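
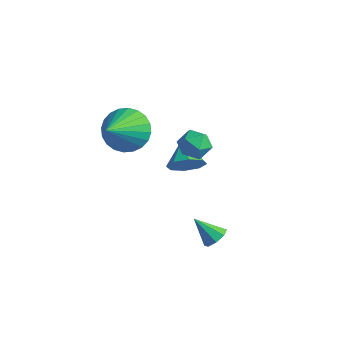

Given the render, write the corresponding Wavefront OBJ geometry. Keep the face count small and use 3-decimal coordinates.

v 0.799 2.614 0.947
v 1.1 2.119 1.434
v 0.56 1.701 0.166
v 0.861 1.206 0.653
v 0.207 1.55 0.818
v 0.354 2.114 1.301
v 1.306 1.706 0.299
v 1.453 2.27 0.782
v 1.413 1.557 1.034
v 0.733 1.461 1.354
v 0.927 2.359 0.246
v 0.247 2.263 0.566
v -0.036 2.349 -1.272
v 0.552 2.655 -0.788
v -0.964 3.051 -0.588
v 0.448 3.011 -1.295
v 0.061 2.978 -1.788
v -0.383 2.577 -1.978
v -0.623 2.042 -1.755
v -0.519 1.687 -1.248
v -0.132 1.719 -0.755
v 0.312 2.12 -0.565
v -1.441 0.405 1.231
v -1.06 -0.105 0.396
v -0.839 -1.205 2.489
v -0.732 0.11 0.515
v -0.512 0.37 0.742
v -0.434 0.636 1.044
v -0.509 0.866 1.375
v -0.726 1.026 1.683
v -1.051 1.092 1.923
v -1.436 1.053 2.057
v -1.822 0.915 2.065
v -2.15 0.7 1.947
v -2.37 0.439 1.719
v -2.448 0.174 1.417
v -2.373 -0.056 1.087
v -2.156 -0.217 0.778
v -1.83 -0.282 0.539
v -1.445 -0.243 0.404
v 3.634 0.209 -2.094
v 4.044 0.243 -1.699
v 2.826 -0.149 -1.226
v 3.827 0.618 -1.747
v 3.497 0.754 -1.998
v 3.248 0.571 -2.306
v 3.225 0.176 -2.489
v 3.442 -0.2 -2.442
v 3.772 -0.335 -2.191
v 4.021 -0.152 -1.883
f 1 12 6
f 1 6 2
f 1 2 8
f 1 8 11
f 1 11 12
f 2 6 10
f 6 12 5
f 12 11 3
f 11 8 7
f 8 2 9
f 4 10 5
f 4 5 3
f 4 3 7
f 4 7 9
f 4 9 10
f 5 10 6
f 3 5 12
f 7 3 11
f 9 7 8
f 10 9 2
f 14 13 16
f 14 16 15
f 16 13 17
f 16 17 15
f 17 13 18
f 17 18 15
f 18 13 19
f 18 19 15
f 19 13 20
f 19 20 15
f 20 13 21
f 20 21 15
f 21 13 22
f 21 22 15
f 22 13 14
f 22 14 15
f 24 23 26
f 24 26 25
f 26 23 27
f 26 27 25
f 27 23 28
f 27 28 25
f 28 23 29
f 28 29 25
f 29 23 30
f 29 30 25
f 30 23 31
f 30 31 25
f 31 23 32
f 31 32 25
f 32 23 33
f 32 33 25
f 33 23 34
f 33 34 25
f 34 23 35
f 34 35 25
f 35 23 36
f 35 36 25
f 36 23 37
f 36 37 25
f 37 23 38
f 37 38 25
f 38 23 39
f 38 39 25
f 39 23 40
f 39 40 25
f 40 23 24
f 40 24 25
f 42 41 44
f 42 44 43
f 44 41 45
f 44 45 43
f 45 41 46
f 45 46 43
f 46 41 47
f 46 47 43
f 47 41 48
f 47 48 43
f 48 41 49
f 48 49 43
f 49 41 50
f 49 50 43
f 50 41 42
f 50 42 43



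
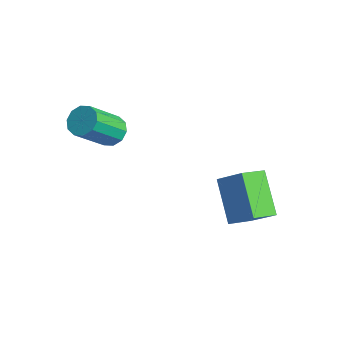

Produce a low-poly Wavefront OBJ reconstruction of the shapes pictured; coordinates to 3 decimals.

v 0.258 2.79 -1.207
v 0.216 1.67 -0.677
v 1.227 3.192 -0.28
v 1.185 2.072 0.25
v 1.715 2.148 -2.45
v 1.673 1.028 -1.92
v 2.684 2.55 -1.523
v 2.642 1.43 -0.993
v -2.657 -1.121 1.914
v -2.128 -1.45 1.617
v -2.135 -2.789 3.089
v -2.663 -2.459 3.386
v -1.968 -1.158 1.883
v -1.975 -2.496 3.356
v -2.072 -0.851 2.161
v -2.078 -2.19 3.634
v -2.398 -0.648 2.345
v -2.405 -1.987 3.817
v -2.824 -0.625 2.364
v -2.83 -1.964 3.836
v -3.185 -0.791 2.211
v -3.192 -2.13 3.683
v -3.345 -1.084 1.944
v -3.352 -2.422 3.417
v -3.242 -1.39 1.666
v -3.248 -2.729 3.139
v -2.915 -1.593 1.483
v -2.922 -2.932 2.955
v -2.49 -1.616 1.464
v -2.496 -2.955 2.936
f 2 4 1
f 5 2 1
f 1 4 3
f 3 5 1
f 2 8 4
f 6 2 5
f 6 8 2
f 4 8 3
f 7 5 3
f 3 8 7
f 7 6 5
f 8 6 7
f 10 9 13
f 10 13 11
f 11 13 14
f 11 14 12
f 13 9 15
f 13 15 14
f 14 15 16
f 14 16 12
f 15 9 17
f 15 17 16
f 16 17 18
f 16 18 12
f 17 9 19
f 17 19 18
f 18 19 20
f 18 20 12
f 19 9 21
f 19 21 20
f 20 21 22
f 20 22 12
f 21 9 23
f 21 23 22
f 22 23 24
f 22 24 12
f 23 9 25
f 23 25 24
f 24 25 26
f 24 26 12
f 25 9 27
f 25 27 26
f 26 27 28
f 26 28 12
f 27 9 29
f 27 29 28
f 28 29 30
f 28 30 12
f 29 9 10
f 29 10 30
f 30 10 11
f 30 11 12



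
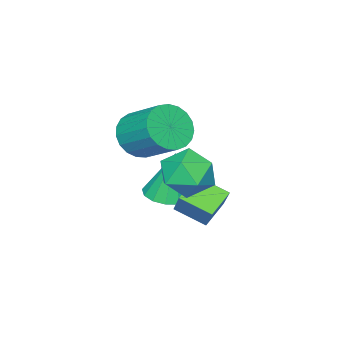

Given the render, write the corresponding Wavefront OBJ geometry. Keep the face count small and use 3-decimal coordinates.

v 1.783 3.054 0.086
v 2.135 1.969 0.597
v 0.784 2.977 0.608
v 1.136 1.891 1.119
v 2.264 3.689 1.101
v 2.616 2.603 1.612
v 1.265 3.611 1.623
v 1.617 2.526 2.134
v 0.039 -0.04 -0.401
v 0.946 0.037 -0.366
v -0.059 0.22 1.621
v 0.789 0.476 -0.43
v 0.431 0.778 -0.486
v -0.032 0.86 -0.519
v -0.475 0.701 -0.521
v -0.781 0.344 -0.49
v -0.867 -0.116 -0.435
v -0.71 -0.555 -0.371
v -0.352 -0.857 -0.315
v 0.111 -0.939 -0.282
v 0.554 -0.78 -0.28
v 0.86 -0.423 -0.311
v 1.661 0.1 3.224
v 2.003 -0.414 3.959
v 2.121 1.025 4.911
v 1.779 1.54 4.176
v 2.337 -0.313 3.765
v 2.455 1.126 4.718
v 2.555 -0.141 3.478
v 2.673 1.298 4.43
v 2.617 0.073 3.147
v 2.736 1.512 4.099
v 2.515 0.291 2.829
v 2.633 1.731 3.781
v 2.265 0.477 2.58
v 2.383 1.916 3.532
v 1.91 0.597 2.441
v 2.028 2.037 3.394
v 1.512 0.632 2.438
v 1.631 2.071 3.391
v 1.14 0.575 2.571
v 1.259 2.014 3.524
v 0.858 0.435 2.817
v 0.977 1.875 3.769
v 0.715 0.238 3.133
v 0.833 1.677 4.085
v 0.735 0.017 3.465
v 0.854 1.456 4.417
v 0.916 -0.19 3.755
v 1.034 1.25 4.707
v 1.225 -0.346 3.953
v 1.343 1.093 4.905
v 1.609 -0.426 4.025
v 1.728 1.014 4.978
v 2.11 3.447 3.387
v 2.768 4.069 3.878
v 3.392 2.631 2.702
v 4.05 3.253 3.193
v 3.488 2.573 3.726
v 2.696 3.078 4.149
v 3.464 3.622 2.431
v 2.672 4.127 2.854
v 3.605 4.177 3.287
v 3.62 3.529 4.088
v 2.54 3.171 2.492
v 2.555 2.523 3.293
f 2 4 1
f 5 2 1
f 1 4 3
f 3 5 1
f 2 8 4
f 6 2 5
f 6 8 2
f 4 8 3
f 7 5 3
f 3 8 7
f 7 6 5
f 8 6 7
f 10 9 12
f 10 12 11
f 12 9 13
f 12 13 11
f 13 9 14
f 13 14 11
f 14 9 15
f 14 15 11
f 15 9 16
f 15 16 11
f 16 9 17
f 16 17 11
f 17 9 18
f 17 18 11
f 18 9 19
f 18 19 11
f 19 9 20
f 19 20 11
f 20 9 21
f 20 21 11
f 21 9 22
f 21 22 11
f 22 9 10
f 22 10 11
f 24 23 27
f 24 27 25
f 25 27 28
f 25 28 26
f 27 23 29
f 27 29 28
f 28 29 30
f 28 30 26
f 29 23 31
f 29 31 30
f 30 31 32
f 30 32 26
f 31 23 33
f 31 33 32
f 32 33 34
f 32 34 26
f 33 23 35
f 33 35 34
f 34 35 36
f 34 36 26
f 35 23 37
f 35 37 36
f 36 37 38
f 36 38 26
f 37 23 39
f 37 39 38
f 38 39 40
f 38 40 26
f 39 23 41
f 39 41 40
f 40 41 42
f 40 42 26
f 41 23 43
f 41 43 42
f 42 43 44
f 42 44 26
f 43 23 45
f 43 45 44
f 44 45 46
f 44 46 26
f 45 23 47
f 45 47 46
f 46 47 48
f 46 48 26
f 47 23 49
f 47 49 48
f 48 49 50
f 48 50 26
f 49 23 51
f 49 51 50
f 50 51 52
f 50 52 26
f 51 23 53
f 51 53 52
f 52 53 54
f 52 54 26
f 53 23 24
f 53 24 54
f 54 24 25
f 54 25 26
f 55 66 60
f 55 60 56
f 55 56 62
f 55 62 65
f 55 65 66
f 56 60 64
f 60 66 59
f 66 65 57
f 65 62 61
f 62 56 63
f 58 64 59
f 58 59 57
f 58 57 61
f 58 61 63
f 58 63 64
f 59 64 60
f 57 59 66
f 61 57 65
f 63 61 62
f 64 63 56



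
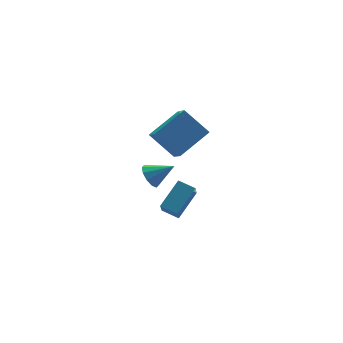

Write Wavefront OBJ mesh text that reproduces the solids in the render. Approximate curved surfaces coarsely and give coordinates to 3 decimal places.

v 2.354 2.513 -3.325
v 3.766 3.197 -2.252
v 2.808 3.256 -4.396
v 4.22 3.939 -3.323
v 2.96 1.721 -3.617
v 4.372 2.404 -2.544
v 3.414 2.463 -4.688
v 4.826 3.147 -3.615
v 2.765 1.736 1.017
v 2.598 0.705 1.824
v 1.899 2.856 2.27
v 1.732 1.825 3.076
v 4.648 2.155 1.944
v 4.481 1.124 2.75
v 3.782 3.275 3.196
v 3.615 2.244 4.003
v 2.058 3.057 -1.2
v 2.575 3.235 -1.77
v 3.162 2.483 -0.38
v 2.548 3.617 -1.467
v 2.334 3.785 -1.061
v 2.015 3.674 -0.709
v 1.712 3.329 -0.544
v 1.542 2.879 -0.629
v 1.569 2.498 -0.933
v 1.783 2.33 -1.339
v 2.102 2.44 -1.691
v 2.404 2.786 -1.856
f 2 4 1
f 5 2 1
f 1 4 3
f 3 5 1
f 2 8 4
f 6 2 5
f 6 8 2
f 4 8 3
f 7 5 3
f 3 8 7
f 7 6 5
f 8 6 7
f 10 12 9
f 13 10 9
f 9 12 11
f 11 13 9
f 10 16 12
f 14 10 13
f 14 16 10
f 12 16 11
f 15 13 11
f 11 16 15
f 15 14 13
f 16 14 15
f 18 17 20
f 18 20 19
f 20 17 21
f 20 21 19
f 21 17 22
f 21 22 19
f 22 17 23
f 22 23 19
f 23 17 24
f 23 24 19
f 24 17 25
f 24 25 19
f 25 17 26
f 25 26 19
f 26 17 27
f 26 27 19
f 27 17 28
f 27 28 19
f 28 17 18
f 28 18 19



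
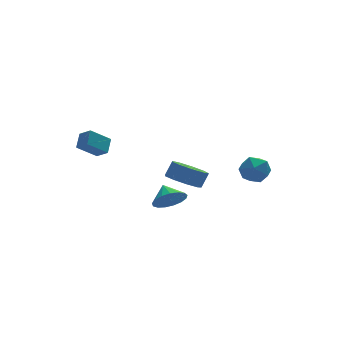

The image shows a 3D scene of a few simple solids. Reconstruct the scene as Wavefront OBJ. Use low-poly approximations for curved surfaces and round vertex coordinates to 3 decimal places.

v -0.736 -3.679 0.815
v 0.17 -4.154 0.411
v 0.682 -3.936 1.301
v -0.224 -3.461 1.705
v 0.163 -3.423 0.235
v 0.675 -3.204 1.126
v -0.264 -2.811 0.331
v 0.247 -2.593 1.222
v -0.913 -2.606 0.653
v -0.401 -2.387 1.544
v -1.478 -2.903 1.051
v -0.967 -2.684 1.941
v -1.696 -3.563 1.338
v -1.185 -3.344 2.228
v -1.465 -4.278 1.38
v -0.954 -4.059 2.271
v -0.893 -4.712 1.158
v -0.381 -4.494 2.049
v -0.247 -4.664 0.775
v 0.265 -4.445 1.666
v -0.921 -2.115 -1.455
v -0.188 -2.498 -0.824
v -0.959 -1.085 -0.785
v 0.071 -2.259 -1.176
v 0.102 -1.988 -1.592
v -0.1 -1.746 -1.977
v -0.491 -1.588 -2.242
v -0.98 -1.551 -2.327
v -1.456 -1.644 -2.212
v -1.809 -1.844 -1.924
v -1.958 -2.107 -1.528
v -1.87 -2.372 -1.116
v -1.564 -2.578 -0.781
v -1.111 -2.678 -0.601
v -0.614 -2.649 -0.616
v -3.307 3.669 -0.402
v -4.556 3.597 0.563
v -2.848 4.468 0.253
v -4.097 4.396 1.217
v -2.863 2.984 0.123
v -4.112 2.912 1.087
v -2.404 3.783 0.777
v -3.653 3.711 1.742
v 2.972 -2.603 0.537
v 3.539 -1.733 0.454
v 4.341 -3.527 0.206
v 4.908 -2.657 0.123
v 4.538 -2.951 1.051
v 3.692 -2.38 1.255
v 4.188 -2.88 -0.595
v 3.342 -2.309 -0.391
v 4.29 -1.905 -0.246
v 4.507 -1.949 0.771
v 3.373 -3.311 -0.111
v 3.59 -3.355 0.906
f 2 1 5
f 2 5 3
f 3 5 6
f 3 6 4
f 5 1 7
f 5 7 6
f 6 7 8
f 6 8 4
f 7 1 9
f 7 9 8
f 8 9 10
f 8 10 4
f 9 1 11
f 9 11 10
f 10 11 12
f 10 12 4
f 11 1 13
f 11 13 12
f 12 13 14
f 12 14 4
f 13 1 15
f 13 15 14
f 14 15 16
f 14 16 4
f 15 1 17
f 15 17 16
f 16 17 18
f 16 18 4
f 17 1 19
f 17 19 18
f 18 19 20
f 18 20 4
f 19 1 2
f 19 2 20
f 20 2 3
f 20 3 4
f 22 21 24
f 22 24 23
f 24 21 25
f 24 25 23
f 25 21 26
f 25 26 23
f 26 21 27
f 26 27 23
f 27 21 28
f 27 28 23
f 28 21 29
f 28 29 23
f 29 21 30
f 29 30 23
f 30 21 31
f 30 31 23
f 31 21 32
f 31 32 23
f 32 21 33
f 32 33 23
f 33 21 34
f 33 34 23
f 34 21 35
f 34 35 23
f 35 21 22
f 35 22 23
f 37 39 36
f 40 37 36
f 36 39 38
f 38 40 36
f 37 43 39
f 41 37 40
f 41 43 37
f 39 43 38
f 42 40 38
f 38 43 42
f 42 41 40
f 43 41 42
f 44 55 49
f 44 49 45
f 44 45 51
f 44 51 54
f 44 54 55
f 45 49 53
f 49 55 48
f 55 54 46
f 54 51 50
f 51 45 52
f 47 53 48
f 47 48 46
f 47 46 50
f 47 50 52
f 47 52 53
f 48 53 49
f 46 48 55
f 50 46 54
f 52 50 51
f 53 52 45



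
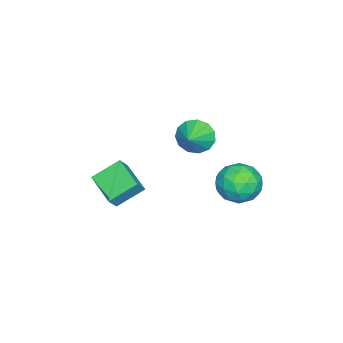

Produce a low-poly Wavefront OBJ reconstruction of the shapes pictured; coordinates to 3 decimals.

v 1.298 1.589 -4.166
v 1.971 2.543 -4.146
v 2.409 0.777 -2.874
v 3.082 1.731 -2.854
v 1.999 1.772 -2.422
v 1.312 2.274 -3.221
v 3.068 1.046 -3.799
v 2.381 1.548 -4.598
v 3.065 2.207 -3.919
v 2.404 2.656 -3.069
v 1.976 0.664 -3.951
v 1.315 1.113 -3.101
v 1.536 2.137 -4.27
v 2.844 1.183 -2.75
v 2.207 1.207 -2.497
v 2.602 1.768 -2.485
v 1.149 1.979 -3.726
v 1.545 2.54 -3.714
v 1.561 2.087 -2.701
v 2.835 0.78 -3.306
v 3.231 1.341 -3.294
v 1.778 1.552 -4.535
v 2.173 2.113 -4.523
v 2.819 1.233 -4.319
v 2.575 2.5 -4.125
v 3.229 2.023 -3.365
v 3.221 1.62 -3.92
v 2.817 1.915 -4.39
v 2.187 2.764 -3.625
v 2.84 2.287 -2.865
v 2.203 2.311 -2.611
v 1.8 2.606 -3.081
v 2.83 2.567 -3.491
v 1.54 1.033 -4.155
v 2.193 0.556 -3.395
v 2.58 0.714 -3.939
v 2.177 1.009 -4.409
v 1.151 1.297 -3.655
v 1.805 0.82 -2.895
v 1.563 1.405 -2.63
v 1.159 1.7 -3.1
v 1.55 0.753 -3.529
v 3.646 -4.638 -4.378
v 2.761 -3.613 -3.49
v 4.658 -3.283 -4.933
v 3.773 -2.258 -4.045
v 4.187 -4.762 -3.695
v 3.302 -3.737 -2.807
v 5.199 -3.407 -4.25
v 4.314 -2.382 -3.362
v 2.14 -0.51 -0.996
v 2.475 -0.172 -1.819
v 3.26 -0.37 -0.484
v 2.296 0.251 -1.544
v 2.068 0.433 -1.095
v 1.863 0.315 -0.615
v 1.745 -0.064 -0.256
v 1.753 -0.585 -0.132
v 1.884 -1.081 -0.282
v 2.096 -1.397 -0.66
v 2.322 -1.43 -1.144
v 2.49 -1.171 -1.581
v 2.547 -0.703 -1.833
f 1 38 17
f 38 12 41
f 17 41 6
f 38 41 17
f 1 17 13
f 17 6 18
f 13 18 2
f 17 18 13
f 1 13 22
f 13 2 23
f 22 23 8
f 13 23 22
f 1 22 34
f 22 8 37
f 34 37 11
f 22 37 34
f 1 34 38
f 34 11 42
f 38 42 12
f 34 42 38
f 2 18 29
f 18 6 32
f 29 32 10
f 18 32 29
f 6 41 19
f 41 12 40
f 19 40 5
f 41 40 19
f 12 42 39
f 42 11 35
f 39 35 3
f 42 35 39
f 11 37 36
f 37 8 24
f 36 24 7
f 37 24 36
f 8 23 28
f 23 2 25
f 28 25 9
f 23 25 28
f 4 30 16
f 30 10 31
f 16 31 5
f 30 31 16
f 4 16 14
f 16 5 15
f 14 15 3
f 16 15 14
f 4 14 21
f 14 3 20
f 21 20 7
f 14 20 21
f 4 21 26
f 21 7 27
f 26 27 9
f 21 27 26
f 4 26 30
f 26 9 33
f 30 33 10
f 26 33 30
f 5 31 19
f 31 10 32
f 19 32 6
f 31 32 19
f 3 15 39
f 15 5 40
f 39 40 12
f 15 40 39
f 7 20 36
f 20 3 35
f 36 35 11
f 20 35 36
f 9 27 28
f 27 7 24
f 28 24 8
f 27 24 28
f 10 33 29
f 33 9 25
f 29 25 2
f 33 25 29
f 44 46 43
f 47 44 43
f 43 46 45
f 45 47 43
f 44 50 46
f 48 44 47
f 48 50 44
f 46 50 45
f 49 47 45
f 45 50 49
f 49 48 47
f 50 48 49
f 52 51 54
f 52 54 53
f 54 51 55
f 54 55 53
f 55 51 56
f 55 56 53
f 56 51 57
f 56 57 53
f 57 51 58
f 57 58 53
f 58 51 59
f 58 59 53
f 59 51 60
f 59 60 53
f 60 51 61
f 60 61 53
f 61 51 62
f 61 62 53
f 62 51 63
f 62 63 53
f 63 51 52
f 63 52 53



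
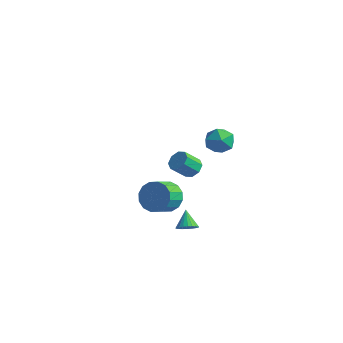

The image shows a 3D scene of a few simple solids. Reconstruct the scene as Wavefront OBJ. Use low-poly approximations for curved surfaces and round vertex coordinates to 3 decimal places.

v 2.146 1.454 3.906
v 2.98 1.132 4.044
v 1.86 0.328 3.016
v 2.694 0.006 3.154
v 2.087 -0.006 3.825
v 2.264 0.69 4.375
v 2.576 0.77 2.685
v 2.753 1.466 3.235
v 3.246 0.71 3.29
v 2.943 0.23 3.994
v 1.897 1.23 3.066
v 1.594 0.75 3.77
v -1.861 3.796 -1.879
v -1.492 3.294 -2.176
v -1.889 2.483 -1.297
v -2.259 2.984 -1.001
v -1.218 3.557 -1.809
v -1.615 2.746 -0.93
v -1.321 3.96 -1.483
v -1.718 3.148 -0.605
v -1.74 4.267 -1.389
v -2.138 3.455 -0.511
v -2.231 4.297 -1.583
v -2.628 3.486 -0.704
v -2.505 4.034 -1.95
v -2.902 3.223 -1.071
v -2.402 3.632 -2.275
v -2.799 2.82 -1.397
v -1.982 3.325 -2.369
v -2.38 2.513 -1.491
v 2.001 -2.937 0.978
v 2.745 -2.625 1.48
v 2.803 -3.671 2.044
v 2.059 -3.983 1.542
v 2.35 -2.503 1.748
v 2.409 -3.549 2.311
v 1.862 -2.497 1.809
v 1.921 -3.544 2.372
v 1.412 -2.609 1.648
v 1.47 -3.656 2.211
v 1.119 -2.809 1.307
v 1.177 -3.855 1.87
v 1.062 -3.043 0.878
v 1.12 -4.089 1.441
v 1.257 -3.249 0.476
v 1.315 -4.295 1.04
v 1.651 -3.371 0.209
v 1.71 -4.417 0.772
v 2.139 -3.376 0.148
v 2.198 -4.423 0.711
v 2.59 -3.264 0.309
v 2.648 -4.311 0.872
v 2.883 -3.065 0.65
v 2.941 -4.111 1.213
v 2.94 -2.831 1.079
v 2.998 -3.877 1.642
v 2.756 -2.24 -1.409
v 3.055 -2.565 -1.003
v 2.204 -1.7 -0.571
v 3.197 -2.381 -1.028
v 3.272 -2.176 -1.111
v 3.269 -1.98 -1.239
v 3.188 -1.824 -1.394
v 3.04 -1.731 -1.55
v 2.85 -1.716 -1.686
v 2.645 -1.781 -1.779
v 2.457 -1.916 -1.815
v 2.315 -2.1 -1.79
v 2.239 -2.305 -1.707
v 2.243 -2.501 -1.579
v 2.324 -2.657 -1.425
v 2.471 -2.749 -1.268
v 2.662 -2.765 -1.133
v 2.867 -2.7 -1.04
f 1 12 6
f 1 6 2
f 1 2 8
f 1 8 11
f 1 11 12
f 2 6 10
f 6 12 5
f 12 11 3
f 11 8 7
f 8 2 9
f 4 10 5
f 4 5 3
f 4 3 7
f 4 7 9
f 4 9 10
f 5 10 6
f 3 5 12
f 7 3 11
f 9 7 8
f 10 9 2
f 14 13 17
f 14 17 15
f 15 17 18
f 15 18 16
f 17 13 19
f 17 19 18
f 18 19 20
f 18 20 16
f 19 13 21
f 19 21 20
f 20 21 22
f 20 22 16
f 21 13 23
f 21 23 22
f 22 23 24
f 22 24 16
f 23 13 25
f 23 25 24
f 24 25 26
f 24 26 16
f 25 13 27
f 25 27 26
f 26 27 28
f 26 28 16
f 27 13 29
f 27 29 28
f 28 29 30
f 28 30 16
f 29 13 14
f 29 14 30
f 30 14 15
f 30 15 16
f 32 31 35
f 32 35 33
f 33 35 36
f 33 36 34
f 35 31 37
f 35 37 36
f 36 37 38
f 36 38 34
f 37 31 39
f 37 39 38
f 38 39 40
f 38 40 34
f 39 31 41
f 39 41 40
f 40 41 42
f 40 42 34
f 41 31 43
f 41 43 42
f 42 43 44
f 42 44 34
f 43 31 45
f 43 45 44
f 44 45 46
f 44 46 34
f 45 31 47
f 45 47 46
f 46 47 48
f 46 48 34
f 47 31 49
f 47 49 48
f 48 49 50
f 48 50 34
f 49 31 51
f 49 51 50
f 50 51 52
f 50 52 34
f 51 31 53
f 51 53 52
f 52 53 54
f 52 54 34
f 53 31 55
f 53 55 54
f 54 55 56
f 54 56 34
f 55 31 32
f 55 32 56
f 56 32 33
f 56 33 34
f 58 57 60
f 58 60 59
f 60 57 61
f 60 61 59
f 61 57 62
f 61 62 59
f 62 57 63
f 62 63 59
f 63 57 64
f 63 64 59
f 64 57 65
f 64 65 59
f 65 57 66
f 65 66 59
f 66 57 67
f 66 67 59
f 67 57 68
f 67 68 59
f 68 57 69
f 68 69 59
f 69 57 70
f 69 70 59
f 70 57 71
f 70 71 59
f 71 57 72
f 71 72 59
f 72 57 73
f 72 73 59
f 73 57 74
f 73 74 59
f 74 57 58
f 74 58 59



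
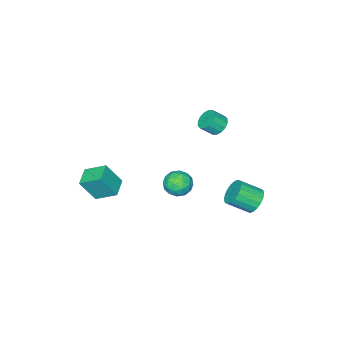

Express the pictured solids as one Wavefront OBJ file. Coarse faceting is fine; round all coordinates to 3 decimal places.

v -2.13 4.427 -1.073
v -1.839 4.031 -1.827
v -0.919 3.097 -0.981
v -1.21 3.493 -0.227
v -1.579 4.331 -1.778
v -0.659 3.398 -0.932
v -1.428 4.651 -1.589
v -0.508 3.717 -0.744
v -1.416 4.926 -1.299
v -0.496 3.992 -0.453
v -1.545 5.102 -0.963
v -0.625 4.169 -0.117
v -1.791 5.145 -0.649
v -0.871 4.211 0.197
v -2.103 5.045 -0.419
v -1.183 4.111 0.426
v -2.421 4.823 -0.319
v -1.501 3.889 0.527
v -2.681 4.522 -0.368
v -1.761 3.589 0.478
v -2.832 4.203 -0.556
v -1.912 3.269 0.289
v -2.844 3.928 -0.847
v -1.924 2.994 -0.001
v -2.715 3.751 -1.183
v -1.795 2.818 -0.337
v -2.469 3.709 -1.497
v -1.549 2.775 -0.651
v -2.157 3.809 -1.726
v -1.237 2.875 -0.881
v 2.584 3.91 3.161
v 3.399 4.097 2.816
v 3.161 2.803 3.924
v 3.976 2.99 3.579
v 3.591 3.562 4.164
v 3.234 4.246 3.692
v 3.326 2.654 3.048
v 2.969 3.338 2.576
v 3.857 3.32 2.746
v 4.021 3.881 3.435
v 2.539 3.019 3.305
v 2.703 3.58 3.994
v 2.941 4.101 2.921
v 3.619 2.799 3.819
v 3.393 3.136 4.163
v 3.872 3.245 3.959
v 2.844 4.188 3.436
v 3.323 4.298 3.233
v 3.436 3.984 4.026
v 3.237 2.602 3.507
v 3.716 2.712 3.304
v 2.688 3.655 2.781
v 3.167 3.764 2.577
v 3.124 2.916 2.714
v 3.689 3.754 2.677
v 4.028 3.103 3.126
v 3.646 2.906 2.814
v 3.436 3.308 2.536
v 3.785 4.084 3.083
v 4.125 3.433 3.531
v 3.898 3.77 3.875
v 3.689 4.172 3.598
v 4.055 3.627 3.041
v 2.435 3.467 3.209
v 2.775 2.816 3.657
v 2.871 2.728 3.142
v 2.662 3.13 2.865
v 2.532 3.797 3.614
v 2.871 3.146 4.063
v 3.124 3.592 4.204
v 2.914 3.994 3.926
v 2.505 3.273 3.699
v -3.208 0.527 2.865
v -2.768 1.122 2.865
v -2.152 0.668 3.554
v -2.592 0.073 3.555
v -3.026 1.19 3.14
v -2.41 0.735 3.829
v -3.332 1.08 3.341
v -2.716 0.625 4.03
v -3.606 0.822 3.416
v -2.99 0.367 4.105
v -3.772 0.485 3.342
v -3.156 0.03 4.031
v -3.788 0.159 3.141
v -3.172 -0.295 3.83
v -3.648 -0.068 2.866
v -3.032 -0.522 3.555
v -3.39 -0.135 2.591
v -2.774 -0.59 3.28
v -3.084 -0.025 2.39
v -2.468 -0.48 3.079
v -2.81 0.233 2.315
v -2.194 -0.222 3.004
v -2.644 0.57 2.389
v -2.028 0.115 3.078
v -2.628 0.895 2.59
v -2.012 0.441 3.279
v 2.181 -3.952 -2.012
v 2.883 -4.564 -0.495
v 1.602 -2.731 -1.252
v 2.304 -3.343 0.265
v 3.256 -3.297 -2.245
v 3.958 -3.909 -0.728
v 2.677 -2.076 -1.485
v 3.379 -2.688 0.032
f 2 1 5
f 2 5 3
f 3 5 6
f 3 6 4
f 5 1 7
f 5 7 6
f 6 7 8
f 6 8 4
f 7 1 9
f 7 9 8
f 8 9 10
f 8 10 4
f 9 1 11
f 9 11 10
f 10 11 12
f 10 12 4
f 11 1 13
f 11 13 12
f 12 13 14
f 12 14 4
f 13 1 15
f 13 15 14
f 14 15 16
f 14 16 4
f 15 1 17
f 15 17 16
f 16 17 18
f 16 18 4
f 17 1 19
f 17 19 18
f 18 19 20
f 18 20 4
f 19 1 21
f 19 21 20
f 20 21 22
f 20 22 4
f 21 1 23
f 21 23 22
f 22 23 24
f 22 24 4
f 23 1 25
f 23 25 24
f 24 25 26
f 24 26 4
f 25 1 27
f 25 27 26
f 26 27 28
f 26 28 4
f 27 1 29
f 27 29 28
f 28 29 30
f 28 30 4
f 29 1 2
f 29 2 30
f 30 2 3
f 30 3 4
f 31 68 47
f 68 42 71
f 47 71 36
f 68 71 47
f 31 47 43
f 47 36 48
f 43 48 32
f 47 48 43
f 31 43 52
f 43 32 53
f 52 53 38
f 43 53 52
f 31 52 64
f 52 38 67
f 64 67 41
f 52 67 64
f 31 64 68
f 64 41 72
f 68 72 42
f 64 72 68
f 32 48 59
f 48 36 62
f 59 62 40
f 48 62 59
f 36 71 49
f 71 42 70
f 49 70 35
f 71 70 49
f 42 72 69
f 72 41 65
f 69 65 33
f 72 65 69
f 41 67 66
f 67 38 54
f 66 54 37
f 67 54 66
f 38 53 58
f 53 32 55
f 58 55 39
f 53 55 58
f 34 60 46
f 60 40 61
f 46 61 35
f 60 61 46
f 34 46 44
f 46 35 45
f 44 45 33
f 46 45 44
f 34 44 51
f 44 33 50
f 51 50 37
f 44 50 51
f 34 51 56
f 51 37 57
f 56 57 39
f 51 57 56
f 34 56 60
f 56 39 63
f 60 63 40
f 56 63 60
f 35 61 49
f 61 40 62
f 49 62 36
f 61 62 49
f 33 45 69
f 45 35 70
f 69 70 42
f 45 70 69
f 37 50 66
f 50 33 65
f 66 65 41
f 50 65 66
f 39 57 58
f 57 37 54
f 58 54 38
f 57 54 58
f 40 63 59
f 63 39 55
f 59 55 32
f 63 55 59
f 74 73 77
f 74 77 75
f 75 77 78
f 75 78 76
f 77 73 79
f 77 79 78
f 78 79 80
f 78 80 76
f 79 73 81
f 79 81 80
f 80 81 82
f 80 82 76
f 81 73 83
f 81 83 82
f 82 83 84
f 82 84 76
f 83 73 85
f 83 85 84
f 84 85 86
f 84 86 76
f 85 73 87
f 85 87 86
f 86 87 88
f 86 88 76
f 87 73 89
f 87 89 88
f 88 89 90
f 88 90 76
f 89 73 91
f 89 91 90
f 90 91 92
f 90 92 76
f 91 73 93
f 91 93 92
f 92 93 94
f 92 94 76
f 93 73 95
f 93 95 94
f 94 95 96
f 94 96 76
f 95 73 97
f 95 97 96
f 96 97 98
f 96 98 76
f 97 73 74
f 97 74 98
f 98 74 75
f 98 75 76
f 100 102 99
f 103 100 99
f 99 102 101
f 101 103 99
f 100 106 102
f 104 100 103
f 104 106 100
f 102 106 101
f 105 103 101
f 101 106 105
f 105 104 103
f 106 104 105



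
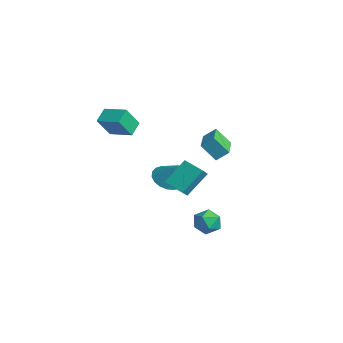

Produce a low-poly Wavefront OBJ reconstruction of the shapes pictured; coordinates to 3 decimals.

v 2.942 -0.7 -1.148
v 3.467 -0.531 -1.851
v 4.013 -1.449 -0.529
v 4.538 -1.28 -1.232
v 4.307 -0.619 -0.677
v 3.646 -0.155 -1.06
v 3.834 -1.825 -1.32
v 3.173 -1.361 -1.703
v 4.018 -1.226 -1.958
v 4.311 -0.48 -1.56
v 3.169 -1.5 -0.82
v 3.462 -0.754 -0.422
v 1.584 -2.488 1.241
v 1.426 -1.165 2.525
v 1.198 -2.009 0.7
v 1.039 -0.686 1.983
v 2.761 -1.974 0.857
v 2.602 -0.651 2.14
v 2.374 -1.495 0.315
v 2.216 -0.172 1.599
v -0.413 0.941 3.057
v -0.113 1.588 3.637
v 0.16 1.584 2.043
v 0.46 2.231 2.624
v 1.32 -0.131 3.356
v 1.62 0.516 3.937
v 1.893 0.512 2.343
v 2.193 1.159 2.923
v -3.879 0.488 -1.858
v -3.282 -0.335 -2.078
v -3.001 0.752 -0.462
v -3.058 0.013 -2.285
v -2.996 0.455 -2.407
v -3.11 0.904 -2.421
v -3.375 1.27 -2.323
v -3.741 1.481 -2.133
v -4.134 1.496 -1.888
v -4.476 1.311 -1.638
v -4.7 0.962 -1.431
v -4.762 0.52 -1.309
v -4.648 0.072 -1.295
v -4.383 -0.294 -1.393
v -4.017 -0.506 -1.583
v -3.624 -0.52 -1.827
v -3.706 -4.059 3.95
v -4.258 -3.331 4.507
v -3.88 -3.178 2.626
v -4.431 -2.45 3.184
v -2.389 -3.31 4.276
v -2.94 -2.582 4.834
v -2.562 -2.429 2.953
v -3.114 -1.701 3.51
f 1 12 6
f 1 6 2
f 1 2 8
f 1 8 11
f 1 11 12
f 2 6 10
f 6 12 5
f 12 11 3
f 11 8 7
f 8 2 9
f 4 10 5
f 4 5 3
f 4 3 7
f 4 7 9
f 4 9 10
f 5 10 6
f 3 5 12
f 7 3 11
f 9 7 8
f 10 9 2
f 14 16 13
f 17 14 13
f 13 16 15
f 15 17 13
f 14 20 16
f 18 14 17
f 18 20 14
f 16 20 15
f 19 17 15
f 15 20 19
f 19 18 17
f 20 18 19
f 22 24 21
f 25 22 21
f 21 24 23
f 23 25 21
f 22 28 24
f 26 22 25
f 26 28 22
f 24 28 23
f 27 25 23
f 23 28 27
f 27 26 25
f 28 26 27
f 30 29 32
f 30 32 31
f 32 29 33
f 32 33 31
f 33 29 34
f 33 34 31
f 34 29 35
f 34 35 31
f 35 29 36
f 35 36 31
f 36 29 37
f 36 37 31
f 37 29 38
f 37 38 31
f 38 29 39
f 38 39 31
f 39 29 40
f 39 40 31
f 40 29 41
f 40 41 31
f 41 29 42
f 41 42 31
f 42 29 43
f 42 43 31
f 43 29 44
f 43 44 31
f 44 29 30
f 44 30 31
f 46 48 45
f 49 46 45
f 45 48 47
f 47 49 45
f 46 52 48
f 50 46 49
f 50 52 46
f 48 52 47
f 51 49 47
f 47 52 51
f 51 50 49
f 52 50 51



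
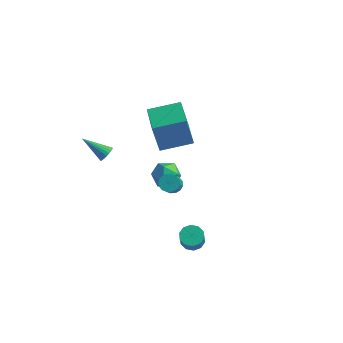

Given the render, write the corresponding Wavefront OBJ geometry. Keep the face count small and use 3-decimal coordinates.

v 2.805 -3.546 -2.856
v 3.23 -3.027 -2.693
v 3.521 -3.596 -1.642
v 3.095 -4.114 -1.804
v 2.844 -2.935 -2.536
v 3.135 -3.504 -1.485
v 2.443 -3.077 -2.502
v 2.734 -3.645 -1.451
v 2.18 -3.397 -2.602
v 2.471 -3.965 -1.551
v 2.156 -3.774 -2.8
v 2.447 -4.343 -1.748
v 2.379 -4.064 -3.018
v 2.67 -4.633 -1.967
v 2.765 -4.156 -3.175
v 3.056 -4.725 -2.124
v 3.166 -4.015 -3.209
v 3.457 -4.583 -2.158
v 3.429 -3.695 -3.109
v 3.72 -4.263 -2.058
v 3.453 -3.317 -2.912
v 3.744 -3.886 -1.86
v -1.974 1.622 -3.056
v -1.024 1.439 -3.047
v -2.256 0.181 -2.513
v -1.306 -0.002 -2.504
v -1.682 0.632 -1.878
v -1.508 1.523 -2.214
v -1.772 0.097 -3.346
v -1.598 0.988 -3.682
v -0.899 0.497 -3.227
v -0.844 0.828 -2.319
v -2.436 0.792 -3.241
v -2.381 1.123 -2.333
v -3.253 -2.777 1.13
v -2.939 -2.976 1.522
v -4.647 -3.083 2.09
v -2.95 -2.759 1.577
v -3.012 -2.544 1.554
v -3.117 -2.37 1.459
v -3.244 -2.266 1.306
v -3.374 -2.25 1.123
v -3.482 -2.326 0.941
v -3.551 -2.479 0.792
v -3.568 -2.684 0.702
v -3.531 -2.905 0.686
v -3.445 -3.103 0.746
v -3.327 -3.245 0.873
v -3.195 -3.307 1.045
v -3.074 -3.276 1.231
v -2.983 -3.159 1.4
v -0.596 -0.189 -2.323
v -0.021 0.013 -2.342
v 0.331 -0.888 -1.317
v -0.244 -1.091 -1.297
v -0.166 0.198 -2.13
v 0.187 -0.704 -1.105
v -0.426 0.278 -1.97
v -0.073 -0.623 -0.945
v -0.731 0.234 -1.904
v -0.379 -0.668 -0.879
v -1.001 0.076 -1.951
v -0.648 -0.826 -0.925
v -1.162 -0.153 -2.097
v -0.809 -1.055 -1.071
v -1.171 -0.392 -2.303
v -0.819 -1.293 -1.278
v -1.027 -0.576 -2.515
v -0.674 -1.478 -1.49
v -0.767 -0.657 -2.675
v -0.414 -1.558 -1.65
v -0.461 -0.612 -2.741
v -0.109 -1.514 -1.716
v -0.192 -0.454 -2.695
v 0.161 -1.356 -1.669
v -0.031 -0.225 -2.549
v 0.322 -1.127 -1.523
v -2.752 1.884 -1.917
v -3.07 1.564 0.205
v -4.052 3.377 -1.886
v -4.37 3.057 0.236
v -1.25 3.183 -1.496
v -1.568 2.863 0.626
v -2.55 4.676 -1.465
v -2.868 4.356 0.657
f 2 1 5
f 2 5 3
f 3 5 6
f 3 6 4
f 5 1 7
f 5 7 6
f 6 7 8
f 6 8 4
f 7 1 9
f 7 9 8
f 8 9 10
f 8 10 4
f 9 1 11
f 9 11 10
f 10 11 12
f 10 12 4
f 11 1 13
f 11 13 12
f 12 13 14
f 12 14 4
f 13 1 15
f 13 15 14
f 14 15 16
f 14 16 4
f 15 1 17
f 15 17 16
f 16 17 18
f 16 18 4
f 17 1 19
f 17 19 18
f 18 19 20
f 18 20 4
f 19 1 21
f 19 21 20
f 20 21 22
f 20 22 4
f 21 1 2
f 21 2 22
f 22 2 3
f 22 3 4
f 23 34 28
f 23 28 24
f 23 24 30
f 23 30 33
f 23 33 34
f 24 28 32
f 28 34 27
f 34 33 25
f 33 30 29
f 30 24 31
f 26 32 27
f 26 27 25
f 26 25 29
f 26 29 31
f 26 31 32
f 27 32 28
f 25 27 34
f 29 25 33
f 31 29 30
f 32 31 24
f 36 35 38
f 36 38 37
f 38 35 39
f 38 39 37
f 39 35 40
f 39 40 37
f 40 35 41
f 40 41 37
f 41 35 42
f 41 42 37
f 42 35 43
f 42 43 37
f 43 35 44
f 43 44 37
f 44 35 45
f 44 45 37
f 45 35 46
f 45 46 37
f 46 35 47
f 46 47 37
f 47 35 48
f 47 48 37
f 48 35 49
f 48 49 37
f 49 35 50
f 49 50 37
f 50 35 51
f 50 51 37
f 51 35 36
f 51 36 37
f 53 52 56
f 53 56 54
f 54 56 57
f 54 57 55
f 56 52 58
f 56 58 57
f 57 58 59
f 57 59 55
f 58 52 60
f 58 60 59
f 59 60 61
f 59 61 55
f 60 52 62
f 60 62 61
f 61 62 63
f 61 63 55
f 62 52 64
f 62 64 63
f 63 64 65
f 63 65 55
f 64 52 66
f 64 66 65
f 65 66 67
f 65 67 55
f 66 52 68
f 66 68 67
f 67 68 69
f 67 69 55
f 68 52 70
f 68 70 69
f 69 70 71
f 69 71 55
f 70 52 72
f 70 72 71
f 71 72 73
f 71 73 55
f 72 52 74
f 72 74 73
f 73 74 75
f 73 75 55
f 74 52 76
f 74 76 75
f 75 76 77
f 75 77 55
f 76 52 53
f 76 53 77
f 77 53 54
f 77 54 55
f 79 81 78
f 82 79 78
f 78 81 80
f 80 82 78
f 79 85 81
f 83 79 82
f 83 85 79
f 81 85 80
f 84 82 80
f 80 85 84
f 84 83 82
f 85 83 84



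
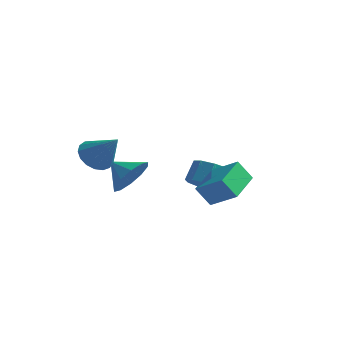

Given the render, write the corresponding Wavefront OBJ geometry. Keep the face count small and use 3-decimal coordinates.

v -1.481 -1.479 0.271
v -0.815 -1.534 -0.316
v -0.339 -1.721 1.589
v -0.834 -1.119 -0.223
v -1.002 -0.786 -0.016
v -1.28 -0.612 0.256
v -1.603 -0.637 0.532
v -1.899 -0.855 0.748
v -2.099 -1.215 0.855
v -2.157 -1.636 0.828
v -2.06 -2.021 0.674
v -1.831 -2.282 0.427
v -1.521 -2.359 0.145
v -1.203 -2.234 -0.109
v -0.948 -1.936 -0.275
v 2.274 0.488 -2.029
v 3.55 0.31 -1.133
v 2.348 2.25 -1.785
v 3.624 2.072 -0.888
v 2.936 0.588 -2.952
v 4.212 0.41 -2.055
v 3.01 2.35 -2.707
v 4.286 2.172 -1.811
v 1.674 3.394 -3.57
v 2.695 3.394 -3.706
v 2.807 4.186 -2.865
v 1.786 4.186 -2.73
v 2.397 3.878 -4.122
v 2.509 4.67 -3.281
v 1.76 4.136 -4.28
v 1.872 4.927 -3.439
v 1.084 4.046 -4.106
v 1.195 4.838 -3.265
v 0.683 3.652 -3.681
v 0.795 4.443 -2.841
v 0.746 3.137 -3.205
v 0.858 3.928 -2.364
v 1.244 2.742 -2.899
v 1.355 3.534 -2.059
v 1.943 2.653 -2.908
v 2.054 3.444 -2.067
v 2.516 2.91 -3.226
v 2.627 3.702 -2.386
v -0.424 -0.19 -1.515
v 0.116 0.41 -0.798
v -1.496 0.07 -0.925
v -0.066 0.806 -1.303
v -0.384 0.822 -1.889
v -0.718 0.451 -2.333
v -0.94 -0.165 -2.463
v -0.965 -0.791 -2.232
v -0.783 -1.187 -1.726
v -0.464 -1.202 -1.14
v -0.13 -0.831 -0.697
v 0.091 -0.215 -0.566
f 2 1 4
f 2 4 3
f 4 1 5
f 4 5 3
f 5 1 6
f 5 6 3
f 6 1 7
f 6 7 3
f 7 1 8
f 7 8 3
f 8 1 9
f 8 9 3
f 9 1 10
f 9 10 3
f 10 1 11
f 10 11 3
f 11 1 12
f 11 12 3
f 12 1 13
f 12 13 3
f 13 1 14
f 13 14 3
f 14 1 15
f 14 15 3
f 15 1 2
f 15 2 3
f 17 19 16
f 20 17 16
f 16 19 18
f 18 20 16
f 17 23 19
f 21 17 20
f 21 23 17
f 19 23 18
f 22 20 18
f 18 23 22
f 22 21 20
f 23 21 22
f 25 24 28
f 25 28 26
f 26 28 29
f 26 29 27
f 28 24 30
f 28 30 29
f 29 30 31
f 29 31 27
f 30 24 32
f 30 32 31
f 31 32 33
f 31 33 27
f 32 24 34
f 32 34 33
f 33 34 35
f 33 35 27
f 34 24 36
f 34 36 35
f 35 36 37
f 35 37 27
f 36 24 38
f 36 38 37
f 37 38 39
f 37 39 27
f 38 24 40
f 38 40 39
f 39 40 41
f 39 41 27
f 40 24 42
f 40 42 41
f 41 42 43
f 41 43 27
f 42 24 25
f 42 25 43
f 43 25 26
f 43 26 27
f 45 44 47
f 45 47 46
f 47 44 48
f 47 48 46
f 48 44 49
f 48 49 46
f 49 44 50
f 49 50 46
f 50 44 51
f 50 51 46
f 51 44 52
f 51 52 46
f 52 44 53
f 52 53 46
f 53 44 54
f 53 54 46
f 54 44 55
f 54 55 46
f 55 44 45
f 55 45 46



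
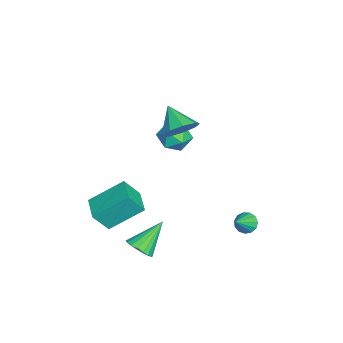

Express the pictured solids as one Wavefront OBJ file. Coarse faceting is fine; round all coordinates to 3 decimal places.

v 2.336 3.427 -2.989
v 2.588 3.104 -3.441
v 3.264 2.953 -2.131
v 2.745 3.41 -3.441
v 2.772 3.721 -3.298
v 2.66 3.939 -3.057
v 2.446 3.995 -2.794
v 2.196 3.87 -2.593
v 1.991 3.605 -2.518
v 1.896 3.283 -2.592
v 1.94 3.007 -2.792
v 2.109 2.865 -3.055
v 2.351 2.901 -3.297
v 0.703 0.189 2.362
v 1.234 -0.646 2.368
v -0.343 -0.469 3.298
v 1.432 -0.242 2.874
v 1.289 0.364 3.141
v 0.871 0.888 3.043
v 0.375 1.085 2.627
v 0.032 0.863 2.087
v 0.003 0.326 1.676
v 0.301 -0.275 1.586
v 0.788 -0.659 1.859
v 3.704 -1.55 -4.028
v 4.321 -1.078 -3.962
v 2.756 -0.49 -2.752
v 4.139 -0.931 -4.218
v 3.871 -0.907 -4.438
v 3.569 -1.011 -4.575
v 3.295 -1.221 -4.605
v 3.101 -1.496 -4.52
v 3.027 -1.782 -4.338
v 3.086 -2.022 -4.094
v 3.268 -2.168 -3.837
v 3.537 -2.192 -3.618
v 3.838 -2.089 -3.481
v 4.113 -1.879 -3.451
v 4.306 -1.603 -3.536
v 4.381 -1.318 -3.718
v -2.806 0.172 -0.168
v -2.054 0.123 -0.791
v -3.646 -0.783 -1.109
v -2.894 -0.832 -1.732
v -2.829 -1.255 -0.853
v -2.31 -0.664 -0.271
v -3.39 0.004 -1.629
v -2.871 0.595 -1.047
v -2.415 0.02 -1.694
v -2.068 -0.758 -1.214
v -3.632 0.098 -0.686
v -3.285 -0.68 -0.206
v 2.419 -4.055 -1.657
v 2.058 -2.38 -0.443
v 2.168 -3.324 -2.74
v 1.807 -1.649 -1.525
v 3.753 -3.711 -1.735
v 3.392 -2.036 -0.52
v 3.502 -2.98 -2.817
v 3.141 -1.305 -1.603
f 2 1 4
f 2 4 3
f 4 1 5
f 4 5 3
f 5 1 6
f 5 6 3
f 6 1 7
f 6 7 3
f 7 1 8
f 7 8 3
f 8 1 9
f 8 9 3
f 9 1 10
f 9 10 3
f 10 1 11
f 10 11 3
f 11 1 12
f 11 12 3
f 12 1 13
f 12 13 3
f 13 1 2
f 13 2 3
f 15 14 17
f 15 17 16
f 17 14 18
f 17 18 16
f 18 14 19
f 18 19 16
f 19 14 20
f 19 20 16
f 20 14 21
f 20 21 16
f 21 14 22
f 21 22 16
f 22 14 23
f 22 23 16
f 23 14 24
f 23 24 16
f 24 14 15
f 24 15 16
f 26 25 28
f 26 28 27
f 28 25 29
f 28 29 27
f 29 25 30
f 29 30 27
f 30 25 31
f 30 31 27
f 31 25 32
f 31 32 27
f 32 25 33
f 32 33 27
f 33 25 34
f 33 34 27
f 34 25 35
f 34 35 27
f 35 25 36
f 35 36 27
f 36 25 37
f 36 37 27
f 37 25 38
f 37 38 27
f 38 25 39
f 38 39 27
f 39 25 40
f 39 40 27
f 40 25 26
f 40 26 27
f 41 52 46
f 41 46 42
f 41 42 48
f 41 48 51
f 41 51 52
f 42 46 50
f 46 52 45
f 52 51 43
f 51 48 47
f 48 42 49
f 44 50 45
f 44 45 43
f 44 43 47
f 44 47 49
f 44 49 50
f 45 50 46
f 43 45 52
f 47 43 51
f 49 47 48
f 50 49 42
f 54 56 53
f 57 54 53
f 53 56 55
f 55 57 53
f 54 60 56
f 58 54 57
f 58 60 54
f 56 60 55
f 59 57 55
f 55 60 59
f 59 58 57
f 60 58 59



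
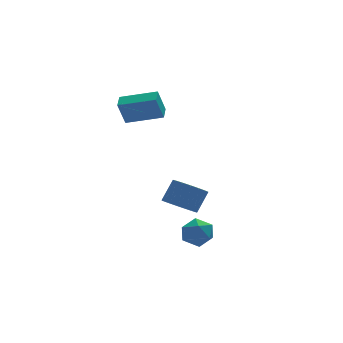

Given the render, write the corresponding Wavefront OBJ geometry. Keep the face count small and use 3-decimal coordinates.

v -0.5 -3.317 -1.492
v -0.11 -2.662 -1.871
v 0.51 -4.158 -1.909
v 0.9 -3.503 -2.288
v 0.859 -3.541 -1.438
v 0.235 -3.021 -1.18
v 0.165 -3.799 -2.6
v -0.459 -3.279 -2.342
v 0.301 -2.96 -2.556
v 0.73 -2.8 -1.837
v -0.33 -4.02 -1.943
v 0.099 -3.86 -1.224
v 0.618 0.465 -2.206
v 1.298 0.744 -2.742
v 1.983 1.134 -1.67
v 1.302 0.855 -1.134
v 1.043 1.095 -2.706
v 1.727 1.485 -1.635
v 0.69 1.302 -2.556
v 1.375 1.692 -1.485
v 0.321 1.317 -2.326
v 1.005 1.707 -1.254
v 0.019 1.137 -2.068
v 0.704 1.527 -0.996
v -0.145 0.803 -1.842
v 0.54 1.193 -0.77
v -0.134 0.392 -1.699
v 0.55 0.781 -0.627
v 0.048 -0.003 -1.672
v 0.733 0.387 -0.6
v 0.362 -0.29 -1.767
v 1.046 0.1 -0.696
v 0.733 -0.404 -1.963
v 1.418 -0.015 -0.892
v 1.079 -0.319 -2.215
v 1.763 0.07 -1.143
v 1.318 -0.055 -2.464
v 2.003 0.335 -1.393
v 1.398 0.329 -2.655
v 2.082 0.719 -1.583
v -1.575 1.808 3.029
v -1.986 1.699 4.268
v -1.25 2.573 3.204
v -1.661 2.465 4.443
v 0.041 1.015 3.497
v -0.37 0.907 4.736
v 0.366 1.781 3.672
v -0.045 1.672 4.911
f 1 12 6
f 1 6 2
f 1 2 8
f 1 8 11
f 1 11 12
f 2 6 10
f 6 12 5
f 12 11 3
f 11 8 7
f 8 2 9
f 4 10 5
f 4 5 3
f 4 3 7
f 4 7 9
f 4 9 10
f 5 10 6
f 3 5 12
f 7 3 11
f 9 7 8
f 10 9 2
f 14 13 17
f 14 17 15
f 15 17 18
f 15 18 16
f 17 13 19
f 17 19 18
f 18 19 20
f 18 20 16
f 19 13 21
f 19 21 20
f 20 21 22
f 20 22 16
f 21 13 23
f 21 23 22
f 22 23 24
f 22 24 16
f 23 13 25
f 23 25 24
f 24 25 26
f 24 26 16
f 25 13 27
f 25 27 26
f 26 27 28
f 26 28 16
f 27 13 29
f 27 29 28
f 28 29 30
f 28 30 16
f 29 13 31
f 29 31 30
f 30 31 32
f 30 32 16
f 31 13 33
f 31 33 32
f 32 33 34
f 32 34 16
f 33 13 35
f 33 35 34
f 34 35 36
f 34 36 16
f 35 13 37
f 35 37 36
f 36 37 38
f 36 38 16
f 37 13 39
f 37 39 38
f 38 39 40
f 38 40 16
f 39 13 14
f 39 14 40
f 40 14 15
f 40 15 16
f 42 44 41
f 45 42 41
f 41 44 43
f 43 45 41
f 42 48 44
f 46 42 45
f 46 48 42
f 44 48 43
f 47 45 43
f 43 48 47
f 47 46 45
f 48 46 47



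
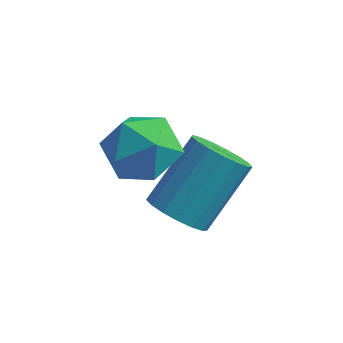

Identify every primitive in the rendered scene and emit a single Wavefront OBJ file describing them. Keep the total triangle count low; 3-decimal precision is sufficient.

v -1.393 2.226 2.266
v -0.999 2.838 1.582
v 0.059 2.062 2.958
v 0.453 2.674 2.274
v -0.177 3.033 2.961
v -1.074 3.134 2.533
v 0.134 1.766 2.007
v -0.763 1.867 1.579
v -0.055 2.554 1.422
v -0.247 3.337 2.012
v -0.693 1.563 2.528
v -0.885 2.346 3.118
v 0.291 2.595 -0.032
v 0.875 2.111 0.222
v 1.393 3.441 1.566
v 0.809 3.925 1.312
v 1.042 2.321 -0.05
v 1.561 3.651 1.293
v 1.038 2.594 -0.319
v 1.556 3.924 1.024
v 0.862 2.868 -0.522
v 1.38 4.197 0.822
v 0.555 3.078 -0.612
v 1.073 4.408 0.731
v 0.188 3.178 -0.569
v 0.706 4.508 0.774
v -0.156 3.145 -0.404
v 0.363 4.475 0.94
v -0.397 2.985 -0.153
v 0.121 4.315 1.191
v -0.481 2.736 0.126
v 0.038 4.066 1.469
v -0.387 2.455 0.368
v 0.131 3.785 1.712
v -0.139 2.206 0.519
v 0.379 3.536 1.863
v 0.208 2.046 0.544
v 0.726 3.376 1.887
v 0.574 2.012 0.437
v 1.092 3.341 1.78
f 1 12 6
f 1 6 2
f 1 2 8
f 1 8 11
f 1 11 12
f 2 6 10
f 6 12 5
f 12 11 3
f 11 8 7
f 8 2 9
f 4 10 5
f 4 5 3
f 4 3 7
f 4 7 9
f 4 9 10
f 5 10 6
f 3 5 12
f 7 3 11
f 9 7 8
f 10 9 2
f 14 13 17
f 14 17 15
f 15 17 18
f 15 18 16
f 17 13 19
f 17 19 18
f 18 19 20
f 18 20 16
f 19 13 21
f 19 21 20
f 20 21 22
f 20 22 16
f 21 13 23
f 21 23 22
f 22 23 24
f 22 24 16
f 23 13 25
f 23 25 24
f 24 25 26
f 24 26 16
f 25 13 27
f 25 27 26
f 26 27 28
f 26 28 16
f 27 13 29
f 27 29 28
f 28 29 30
f 28 30 16
f 29 13 31
f 29 31 30
f 30 31 32
f 30 32 16
f 31 13 33
f 31 33 32
f 32 33 34
f 32 34 16
f 33 13 35
f 33 35 34
f 34 35 36
f 34 36 16
f 35 13 37
f 35 37 36
f 36 37 38
f 36 38 16
f 37 13 39
f 37 39 38
f 38 39 40
f 38 40 16
f 39 13 14
f 39 14 40
f 40 14 15
f 40 15 16



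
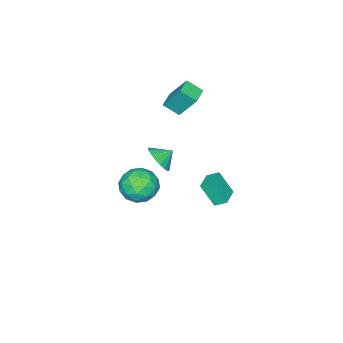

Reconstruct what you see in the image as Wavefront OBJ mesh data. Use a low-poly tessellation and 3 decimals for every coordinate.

v 0.13 2.043 0.656
v -0.161 2.716 1.106
v -0.102 2.909 -0.789
v -0.393 3.582 -0.339
v 1.313 2.498 0.739
v 1.022 3.171 1.189
v 1.081 3.364 -0.706
v 0.79 4.037 -0.256
v -4.195 -4.244 2.079
v -4.447 -3.106 3.778
v -4.592 -3.287 1.38
v -4.844 -2.15 3.079
v -3.076 -3.85 1.981
v -3.328 -2.713 3.68
v -3.473 -2.894 1.282
v -3.725 -1.756 2.981
v -2.446 -3.679 -2.686
v -1.82 -3.743 -1.821
v -3.214 -3.181 -2.094
v -1.695 -3.325 -2.011
v -1.719 -2.977 -2.335
v -1.887 -2.768 -2.729
v -2.166 -2.739 -3.114
v -2.5 -2.897 -3.414
v -2.824 -3.209 -3.57
v -3.072 -3.615 -3.551
v -3.197 -4.033 -3.361
v -3.173 -4.382 -3.037
v -3.005 -4.591 -2.644
v -2.726 -4.619 -2.259
v -2.392 -4.461 -1.958
v -2.069 -4.149 -1.802
v 2.702 0.568 1.254
v 3.709 1.17 0.818
v 3.791 -1.13 1.422
v 4.798 -0.528 0.986
v 4.342 -0.247 2.117
v 3.669 0.802 2.013
v 3.831 -0.762 0.227
v 3.158 0.287 0.123
v 4.406 0.348 0.183
v 4.722 0.666 1.351
v 2.778 -0.626 0.889
v 3.094 -0.308 2.057
v 3.11 1.018 1.021
v 4.39 -0.978 1.219
v 4.122 -0.813 1.884
v 4.714 -0.459 1.628
v 3.087 0.802 1.723
v 3.678 1.156 1.467
v 4.05 0.323 2.231
v 3.822 -1.116 0.773
v 4.413 -0.762 0.517
v 2.786 0.499 0.612
v 3.378 0.853 0.356
v 3.45 -0.283 0.009
v 4.112 0.889 0.392
v 4.752 -0.11 0.491
v 4.183 -0.247 0.044
v 3.788 0.37 -0.017
v 4.297 1.076 1.078
v 4.937 0.078 1.177
v 4.669 0.243 1.842
v 4.274 0.86 1.781
v 4.707 0.593 0.705
v 2.563 -0.038 1.063
v 3.203 -1.036 1.162
v 3.226 -0.82 0.459
v 2.831 -0.203 0.398
v 2.748 0.15 1.749
v 3.388 -0.849 1.848
v 3.712 -0.33 2.257
v 3.317 0.287 2.196
v 2.793 -0.553 1.535
f 2 4 1
f 5 2 1
f 1 4 3
f 3 5 1
f 2 8 4
f 6 2 5
f 6 8 2
f 4 8 3
f 7 5 3
f 3 8 7
f 7 6 5
f 8 6 7
f 10 12 9
f 13 10 9
f 9 12 11
f 11 13 9
f 10 16 12
f 14 10 13
f 14 16 10
f 12 16 11
f 15 13 11
f 11 16 15
f 15 14 13
f 16 14 15
f 18 17 20
f 18 20 19
f 20 17 21
f 20 21 19
f 21 17 22
f 21 22 19
f 22 17 23
f 22 23 19
f 23 17 24
f 23 24 19
f 24 17 25
f 24 25 19
f 25 17 26
f 25 26 19
f 26 17 27
f 26 27 19
f 27 17 28
f 27 28 19
f 28 17 29
f 28 29 19
f 29 17 30
f 29 30 19
f 30 17 31
f 30 31 19
f 31 17 32
f 31 32 19
f 32 17 18
f 32 18 19
f 33 70 49
f 70 44 73
f 49 73 38
f 70 73 49
f 33 49 45
f 49 38 50
f 45 50 34
f 49 50 45
f 33 45 54
f 45 34 55
f 54 55 40
f 45 55 54
f 33 54 66
f 54 40 69
f 66 69 43
f 54 69 66
f 33 66 70
f 66 43 74
f 70 74 44
f 66 74 70
f 34 50 61
f 50 38 64
f 61 64 42
f 50 64 61
f 38 73 51
f 73 44 72
f 51 72 37
f 73 72 51
f 44 74 71
f 74 43 67
f 71 67 35
f 74 67 71
f 43 69 68
f 69 40 56
f 68 56 39
f 69 56 68
f 40 55 60
f 55 34 57
f 60 57 41
f 55 57 60
f 36 62 48
f 62 42 63
f 48 63 37
f 62 63 48
f 36 48 46
f 48 37 47
f 46 47 35
f 48 47 46
f 36 46 53
f 46 35 52
f 53 52 39
f 46 52 53
f 36 53 58
f 53 39 59
f 58 59 41
f 53 59 58
f 36 58 62
f 58 41 65
f 62 65 42
f 58 65 62
f 37 63 51
f 63 42 64
f 51 64 38
f 63 64 51
f 35 47 71
f 47 37 72
f 71 72 44
f 47 72 71
f 39 52 68
f 52 35 67
f 68 67 43
f 52 67 68
f 41 59 60
f 59 39 56
f 60 56 40
f 59 56 60
f 42 65 61
f 65 41 57
f 61 57 34
f 65 57 61



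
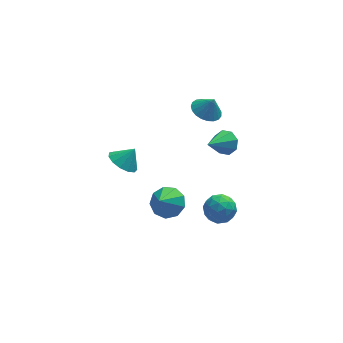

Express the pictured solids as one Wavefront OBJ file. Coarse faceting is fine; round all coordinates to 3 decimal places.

v 3.685 3.129 0.116
v 4.198 2.501 -0.168
v 4.075 3.011 1.084
v 4.403 2.791 -0.215
v 4.483 3.139 -0.204
v 4.425 3.486 -0.139
v 4.239 3.771 -0.029
v 3.958 3.945 0.106
v 3.629 3.978 0.243
v 3.31 3.865 0.358
v 3.056 3.624 0.431
v 2.91 3.298 0.449
v 2.899 2.943 0.41
v 3.023 2.62 0.321
v 3.262 2.385 0.195
v 3.574 2.279 0.056
v 3.905 2.32 -0.072
v -0.604 3.901 -4.381
v -0.144 4.54 -4.856
v 0.084 4.059 -3.499
v -0.523 4.789 -4.605
v -0.928 4.756 -4.283
v -1.23 4.451 -3.992
v -1.333 3.972 -3.825
v -1.205 3.469 -3.834
v -0.886 3.104 -4.017
v -0.478 2.992 -4.316
v -0.109 3.168 -4.635
v 0.102 3.576 -4.874
v 0.089 4.088 -4.956
v 2.506 -1.829 -2.8
v 3.222 -1.34 -2.543
v 3.378 -2.98 -3.037
v 4.094 -2.491 -2.78
v 3.469 -2.734 -2.172
v 2.931 -2.022 -2.026
v 3.669 -2.298 -3.554
v 3.131 -1.586 -3.408
v 3.941 -1.63 -3.009
v 3.817 -1.899 -2.154
v 2.783 -2.421 -3.426
v 2.659 -2.69 -2.571
v 2.788 -1.483 -2.651
v 3.812 -2.837 -2.929
v 3.445 -2.979 -2.572
v 3.866 -2.692 -2.421
v 2.617 -1.884 -2.347
v 3.037 -1.597 -2.195
v 3.183 -2.416 -1.978
v 3.563 -2.723 -3.385
v 3.983 -2.436 -3.233
v 2.734 -1.628 -3.159
v 3.155 -1.341 -3.008
v 3.417 -1.904 -3.602
v 3.631 -1.366 -2.773
v 4.143 -2.043 -2.913
v 3.894 -1.929 -3.368
v 3.577 -1.511 -3.282
v 3.558 -1.525 -2.271
v 4.071 -2.202 -2.41
v 3.704 -2.344 -2.053
v 3.387 -1.926 -1.967
v 3.981 -1.695 -2.545
v 2.529 -2.118 -3.17
v 3.042 -2.795 -3.309
v 3.213 -2.394 -3.613
v 2.896 -1.976 -3.527
v 2.457 -2.277 -2.667
v 2.969 -2.954 -2.807
v 3.023 -2.809 -2.298
v 2.706 -2.391 -2.212
v 2.619 -2.625 -3.035
v 3.985 -0.15 0.607
v 4.334 0.055 1.226
v 2.875 -0.99 1.513
v 3.931 0.423 1.073
v 3.56 0.454 0.647
v 3.437 0.132 0.197
v 3.635 -0.356 -0.012
v 4.038 -0.723 0.142
v 4.41 -0.754 0.568
v 4.533 -0.432 1.017
v 0.524 -2.818 -0.919
v 1.288 -3.312 -0.909
v -0.064 -3.702 0.319
v 1.347 -2.822 -0.53
v 1.02 -2.329 -0.333
v 0.462 -2.066 -0.41
v -0.068 -2.154 -0.725
v -0.321 -2.553 -1.131
v -0.178 -3.076 -1.437
v 0.293 -3.479 -1.5
v 0.872 -3.572 -1.292
f 2 1 4
f 2 4 3
f 4 1 5
f 4 5 3
f 5 1 6
f 5 6 3
f 6 1 7
f 6 7 3
f 7 1 8
f 7 8 3
f 8 1 9
f 8 9 3
f 9 1 10
f 9 10 3
f 10 1 11
f 10 11 3
f 11 1 12
f 11 12 3
f 12 1 13
f 12 13 3
f 13 1 14
f 13 14 3
f 14 1 15
f 14 15 3
f 15 1 16
f 15 16 3
f 16 1 17
f 16 17 3
f 17 1 2
f 17 2 3
f 19 18 21
f 19 21 20
f 21 18 22
f 21 22 20
f 22 18 23
f 22 23 20
f 23 18 24
f 23 24 20
f 24 18 25
f 24 25 20
f 25 18 26
f 25 26 20
f 26 18 27
f 26 27 20
f 27 18 28
f 27 28 20
f 28 18 29
f 28 29 20
f 29 18 30
f 29 30 20
f 30 18 19
f 30 19 20
f 31 68 47
f 68 42 71
f 47 71 36
f 68 71 47
f 31 47 43
f 47 36 48
f 43 48 32
f 47 48 43
f 31 43 52
f 43 32 53
f 52 53 38
f 43 53 52
f 31 52 64
f 52 38 67
f 64 67 41
f 52 67 64
f 31 64 68
f 64 41 72
f 68 72 42
f 64 72 68
f 32 48 59
f 48 36 62
f 59 62 40
f 48 62 59
f 36 71 49
f 71 42 70
f 49 70 35
f 71 70 49
f 42 72 69
f 72 41 65
f 69 65 33
f 72 65 69
f 41 67 66
f 67 38 54
f 66 54 37
f 67 54 66
f 38 53 58
f 53 32 55
f 58 55 39
f 53 55 58
f 34 60 46
f 60 40 61
f 46 61 35
f 60 61 46
f 34 46 44
f 46 35 45
f 44 45 33
f 46 45 44
f 34 44 51
f 44 33 50
f 51 50 37
f 44 50 51
f 34 51 56
f 51 37 57
f 56 57 39
f 51 57 56
f 34 56 60
f 56 39 63
f 60 63 40
f 56 63 60
f 35 61 49
f 61 40 62
f 49 62 36
f 61 62 49
f 33 45 69
f 45 35 70
f 69 70 42
f 45 70 69
f 37 50 66
f 50 33 65
f 66 65 41
f 50 65 66
f 39 57 58
f 57 37 54
f 58 54 38
f 57 54 58
f 40 63 59
f 63 39 55
f 59 55 32
f 63 55 59
f 74 73 76
f 74 76 75
f 76 73 77
f 76 77 75
f 77 73 78
f 77 78 75
f 78 73 79
f 78 79 75
f 79 73 80
f 79 80 75
f 80 73 81
f 80 81 75
f 81 73 82
f 81 82 75
f 82 73 74
f 82 74 75
f 84 83 86
f 84 86 85
f 86 83 87
f 86 87 85
f 87 83 88
f 87 88 85
f 88 83 89
f 88 89 85
f 89 83 90
f 89 90 85
f 90 83 91
f 90 91 85
f 91 83 92
f 91 92 85
f 92 83 93
f 92 93 85
f 93 83 84
f 93 84 85



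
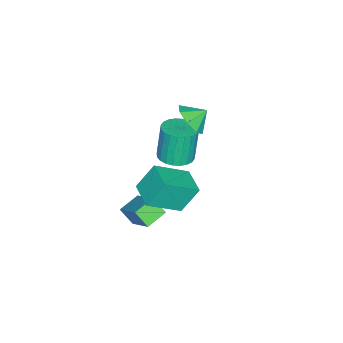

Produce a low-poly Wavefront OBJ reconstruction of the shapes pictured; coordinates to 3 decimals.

v -3.111 -3.02 2.36
v -2.262 -2.827 2.928
v -3.649 -2.36 2.94
v -2.33 -2.335 2.306
v -2.856 -2.245 1.715
v -3.531 -2.608 1.502
v -3.961 -3.212 1.792
v -3.892 -3.704 2.414
v -3.366 -3.795 3.004
v -2.691 -3.432 3.217
v 1.935 -1.755 1.722
v 1.314 -1.086 3.109
v 2.976 -0.718 1.687
v 2.356 -0.049 3.075
v 3.204 -2.991 2.885
v 2.584 -2.322 4.273
v 4.246 -1.954 2.851
v 3.625 -1.285 4.238
v 3.018 -3.303 -0.596
v 2.944 -4.021 0.18
v 1.943 -2.865 -0.294
v 1.868 -3.583 0.482
v 3.872 -2.057 0.638
v 3.797 -2.775 1.414
v 2.796 -1.619 0.94
v 2.722 -2.337 1.716
v -2.597 -3.615 -0.536
v -1.647 -3.728 -0.324
v -2.092 -3.698 1.688
v -3.043 -3.585 1.476
v -1.676 -3.347 -0.336
v -2.121 -3.317 1.675
v -1.846 -3.006 -0.378
v -2.291 -2.976 1.633
v -2.129 -2.759 -0.445
v -2.574 -2.729 1.566
v -2.484 -2.642 -0.525
v -2.929 -2.612 1.486
v -2.857 -2.673 -0.607
v -3.302 -2.643 1.404
v -3.189 -2.847 -0.678
v -3.634 -2.817 1.333
v -3.432 -3.138 -0.727
v -3.877 -3.108 1.284
v -3.548 -3.502 -0.748
v -3.993 -3.472 1.264
v -3.519 -3.883 -0.735
v -3.964 -3.853 1.276
v -3.349 -4.224 -0.693
v -3.794 -4.194 1.318
v -3.066 -4.471 -0.626
v -3.511 -4.441 1.385
v -2.711 -4.588 -0.546
v -3.156 -4.558 1.465
v -2.338 -4.557 -0.464
v -2.783 -4.527 1.547
v -2.006 -4.383 -0.393
v -2.451 -4.353 1.618
v -1.763 -4.092 -0.344
v -2.208 -4.062 1.667
f 2 1 4
f 2 4 3
f 4 1 5
f 4 5 3
f 5 1 6
f 5 6 3
f 6 1 7
f 6 7 3
f 7 1 8
f 7 8 3
f 8 1 9
f 8 9 3
f 9 1 10
f 9 10 3
f 10 1 2
f 10 2 3
f 12 14 11
f 15 12 11
f 11 14 13
f 13 15 11
f 12 18 14
f 16 12 15
f 16 18 12
f 14 18 13
f 17 15 13
f 13 18 17
f 17 16 15
f 18 16 17
f 20 22 19
f 23 20 19
f 19 22 21
f 21 23 19
f 20 26 22
f 24 20 23
f 24 26 20
f 22 26 21
f 25 23 21
f 21 26 25
f 25 24 23
f 26 24 25
f 28 27 31
f 28 31 29
f 29 31 32
f 29 32 30
f 31 27 33
f 31 33 32
f 32 33 34
f 32 34 30
f 33 27 35
f 33 35 34
f 34 35 36
f 34 36 30
f 35 27 37
f 35 37 36
f 36 37 38
f 36 38 30
f 37 27 39
f 37 39 38
f 38 39 40
f 38 40 30
f 39 27 41
f 39 41 40
f 40 41 42
f 40 42 30
f 41 27 43
f 41 43 42
f 42 43 44
f 42 44 30
f 43 27 45
f 43 45 44
f 44 45 46
f 44 46 30
f 45 27 47
f 45 47 46
f 46 47 48
f 46 48 30
f 47 27 49
f 47 49 48
f 48 49 50
f 48 50 30
f 49 27 51
f 49 51 50
f 50 51 52
f 50 52 30
f 51 27 53
f 51 53 52
f 52 53 54
f 52 54 30
f 53 27 55
f 53 55 54
f 54 55 56
f 54 56 30
f 55 27 57
f 55 57 56
f 56 57 58
f 56 58 30
f 57 27 59
f 57 59 58
f 58 59 60
f 58 60 30
f 59 27 28
f 59 28 60
f 60 28 29
f 60 29 30



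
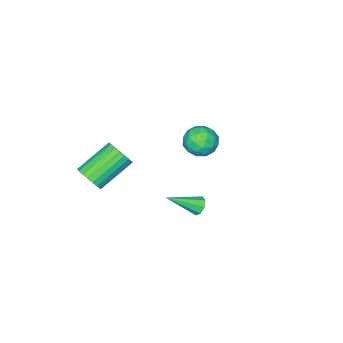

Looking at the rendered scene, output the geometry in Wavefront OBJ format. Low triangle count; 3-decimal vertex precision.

v 3.654 -0.885 -3.058
v 4.072 -0.502 -2.508
v 2.324 -0.172 -1.411
v 1.906 -0.555 -1.962
v 3.989 -0.259 -2.713
v 2.241 0.071 -1.616
v 3.849 -0.124 -2.977
v 2.101 0.206 -1.88
v 3.675 -0.12 -3.256
v 1.927 0.21 -2.159
v 3.497 -0.249 -3.5
v 1.749 0.081 -2.403
v 3.347 -0.488 -3.668
v 1.598 -0.158 -2.571
v 3.249 -0.795 -3.731
v 1.501 -0.465 -2.634
v 3.222 -1.118 -3.677
v 1.474 -0.788 -2.58
v 3.269 -1.401 -3.517
v 1.521 -1.071 -2.42
v 3.383 -1.594 -3.277
v 1.635 -1.264 -2.18
v 3.544 -1.665 -2.999
v 1.796 -1.335 -1.902
v 3.724 -1.601 -2.732
v 1.976 -1.271 -1.635
v 3.892 -1.413 -2.521
v 2.143 -1.083 -1.424
v 4.018 -1.134 -2.403
v 2.27 -0.804 -1.306
v 4.082 -0.812 -2.398
v 2.334 -0.482 -1.302
v 1.212 3.913 -3.525
v 1.369 3.692 -3.98
v 2.488 3.027 -2.655
v 1.56 4.042 -3.904
v 1.547 4.316 -3.605
v 1.338 4.354 -3.259
v 1.055 4.134 -3.069
v 0.865 3.785 -3.146
v 0.877 3.51 -3.444
v 1.086 3.472 -3.79
v -2.675 0.571 -4.413
v -2.045 -0.055 -4.058
v -3.755 0.035 -3.442
v -3.125 -0.591 -3.087
v -3.015 0.344 -2.92
v -2.348 0.675 -3.52
v -3.452 -0.695 -3.98
v -2.785 -0.364 -4.58
v -2.525 -0.838 -3.791
v -2.255 -0.196 -3.135
v -3.545 0.176 -4.365
v -3.275 0.818 -3.709
v -2.265 0.305 -4.32
v -3.535 -0.325 -3.18
v -3.471 0.225 -3.081
v -3.1 -0.144 -2.872
v -2.443 0.735 -4.004
v -2.073 0.366 -3.795
v -2.643 0.601 -3.127
v -3.727 -0.386 -3.705
v -3.357 -0.755 -3.496
v -2.7 0.124 -4.628
v -2.329 -0.245 -4.419
v -3.157 -0.621 -4.373
v -2.177 -0.524 -3.955
v -2.812 -0.839 -3.384
v -3.005 -0.9 -3.909
v -2.612 -0.705 -4.262
v -2.018 -0.146 -3.569
v -2.654 -0.461 -2.999
v -2.589 0.089 -2.901
v -2.196 0.284 -3.253
v -2.301 -0.606 -3.412
v -3.146 0.441 -4.501
v -3.782 0.126 -3.931
v -3.604 -0.304 -4.247
v -3.211 -0.109 -4.599
v -2.988 0.819 -4.116
v -3.623 0.504 -3.545
v -3.188 0.685 -3.238
v -2.795 0.88 -3.591
v -3.499 0.586 -4.088
f 2 1 5
f 2 5 3
f 3 5 6
f 3 6 4
f 5 1 7
f 5 7 6
f 6 7 8
f 6 8 4
f 7 1 9
f 7 9 8
f 8 9 10
f 8 10 4
f 9 1 11
f 9 11 10
f 10 11 12
f 10 12 4
f 11 1 13
f 11 13 12
f 12 13 14
f 12 14 4
f 13 1 15
f 13 15 14
f 14 15 16
f 14 16 4
f 15 1 17
f 15 17 16
f 16 17 18
f 16 18 4
f 17 1 19
f 17 19 18
f 18 19 20
f 18 20 4
f 19 1 21
f 19 21 20
f 20 21 22
f 20 22 4
f 21 1 23
f 21 23 22
f 22 23 24
f 22 24 4
f 23 1 25
f 23 25 24
f 24 25 26
f 24 26 4
f 25 1 27
f 25 27 26
f 26 27 28
f 26 28 4
f 27 1 29
f 27 29 28
f 28 29 30
f 28 30 4
f 29 1 31
f 29 31 30
f 30 31 32
f 30 32 4
f 31 1 2
f 31 2 32
f 32 2 3
f 32 3 4
f 34 33 36
f 34 36 35
f 36 33 37
f 36 37 35
f 37 33 38
f 37 38 35
f 38 33 39
f 38 39 35
f 39 33 40
f 39 40 35
f 40 33 41
f 40 41 35
f 41 33 42
f 41 42 35
f 42 33 34
f 42 34 35
f 43 80 59
f 80 54 83
f 59 83 48
f 80 83 59
f 43 59 55
f 59 48 60
f 55 60 44
f 59 60 55
f 43 55 64
f 55 44 65
f 64 65 50
f 55 65 64
f 43 64 76
f 64 50 79
f 76 79 53
f 64 79 76
f 43 76 80
f 76 53 84
f 80 84 54
f 76 84 80
f 44 60 71
f 60 48 74
f 71 74 52
f 60 74 71
f 48 83 61
f 83 54 82
f 61 82 47
f 83 82 61
f 54 84 81
f 84 53 77
f 81 77 45
f 84 77 81
f 53 79 78
f 79 50 66
f 78 66 49
f 79 66 78
f 50 65 70
f 65 44 67
f 70 67 51
f 65 67 70
f 46 72 58
f 72 52 73
f 58 73 47
f 72 73 58
f 46 58 56
f 58 47 57
f 56 57 45
f 58 57 56
f 46 56 63
f 56 45 62
f 63 62 49
f 56 62 63
f 46 63 68
f 63 49 69
f 68 69 51
f 63 69 68
f 46 68 72
f 68 51 75
f 72 75 52
f 68 75 72
f 47 73 61
f 73 52 74
f 61 74 48
f 73 74 61
f 45 57 81
f 57 47 82
f 81 82 54
f 57 82 81
f 49 62 78
f 62 45 77
f 78 77 53
f 62 77 78
f 51 69 70
f 69 49 66
f 70 66 50
f 69 66 70
f 52 75 71
f 75 51 67
f 71 67 44
f 75 67 71



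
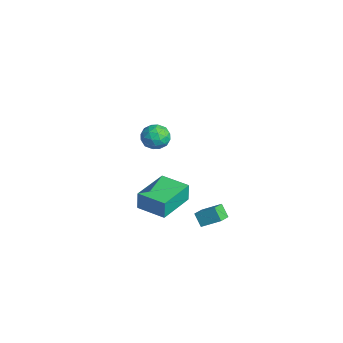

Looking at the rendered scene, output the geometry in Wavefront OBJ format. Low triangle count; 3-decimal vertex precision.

v -2.444 0.392 3.51
v -1.951 0.993 3.477
v -1.549 -0.313 4.043
v -1.056 0.288 4.01
v -1.664 0.31 4.494
v -2.218 0.746 4.165
v -1.282 -0.066 3.355
v -1.836 0.37 3.026
v -1.233 0.71 3.382
v -1.469 0.942 4.086
v -2.031 -0.262 3.434
v -2.267 -0.03 4.138
v -2.277 0.755 3.446
v -1.223 -0.075 4.074
v -1.581 -0.062 4.358
v -1.292 0.292 4.339
v -2.433 0.609 3.851
v -2.144 0.963 3.831
v -1.975 0.561 4.43
v -1.356 -0.283 3.689
v -1.067 0.071 3.669
v -2.208 0.388 3.181
v -1.919 0.742 3.162
v -1.525 0.119 3.09
v -1.565 0.942 3.371
v -1.038 0.527 3.685
v -1.171 0.319 3.3
v -1.496 0.575 3.106
v -1.704 1.078 3.785
v -1.177 0.663 4.099
v -1.535 0.676 4.383
v -1.86 0.933 4.189
v -1.281 0.912 3.729
v -2.323 0.017 3.421
v -1.796 -0.398 3.735
v -1.64 -0.253 3.331
v -1.965 0.004 3.137
v -2.462 0.153 3.835
v -1.935 -0.262 4.149
v -2.004 0.105 4.414
v -2.329 0.361 4.22
v -2.219 -0.232 3.791
v -1.828 3.193 -3.76
v -2.365 3.071 -3.113
v -1.252 4.019 -3.126
v -1.789 3.896 -2.478
v -1.271 2.544 -3.422
v -1.808 2.421 -2.774
v -0.695 3.369 -2.787
v -1.232 3.247 -2.14
v -3.526 0.061 -2.861
v -3.533 0.089 -1.771
v -4.695 1.864 -2.914
v -4.702 1.893 -1.825
v -2.158 0.947 -2.875
v -2.165 0.976 -1.786
v -3.327 2.751 -2.929
v -3.334 2.779 -1.839
f 1 38 17
f 38 12 41
f 17 41 6
f 38 41 17
f 1 17 13
f 17 6 18
f 13 18 2
f 17 18 13
f 1 13 22
f 13 2 23
f 22 23 8
f 13 23 22
f 1 22 34
f 22 8 37
f 34 37 11
f 22 37 34
f 1 34 38
f 34 11 42
f 38 42 12
f 34 42 38
f 2 18 29
f 18 6 32
f 29 32 10
f 18 32 29
f 6 41 19
f 41 12 40
f 19 40 5
f 41 40 19
f 12 42 39
f 42 11 35
f 39 35 3
f 42 35 39
f 11 37 36
f 37 8 24
f 36 24 7
f 37 24 36
f 8 23 28
f 23 2 25
f 28 25 9
f 23 25 28
f 4 30 16
f 30 10 31
f 16 31 5
f 30 31 16
f 4 16 14
f 16 5 15
f 14 15 3
f 16 15 14
f 4 14 21
f 14 3 20
f 21 20 7
f 14 20 21
f 4 21 26
f 21 7 27
f 26 27 9
f 21 27 26
f 4 26 30
f 26 9 33
f 30 33 10
f 26 33 30
f 5 31 19
f 31 10 32
f 19 32 6
f 31 32 19
f 3 15 39
f 15 5 40
f 39 40 12
f 15 40 39
f 7 20 36
f 20 3 35
f 36 35 11
f 20 35 36
f 9 27 28
f 27 7 24
f 28 24 8
f 27 24 28
f 10 33 29
f 33 9 25
f 29 25 2
f 33 25 29
f 44 46 43
f 47 44 43
f 43 46 45
f 45 47 43
f 44 50 46
f 48 44 47
f 48 50 44
f 46 50 45
f 49 47 45
f 45 50 49
f 49 48 47
f 50 48 49
f 52 54 51
f 55 52 51
f 51 54 53
f 53 55 51
f 52 58 54
f 56 52 55
f 56 58 52
f 54 58 53
f 57 55 53
f 53 58 57
f 57 56 55
f 58 56 57



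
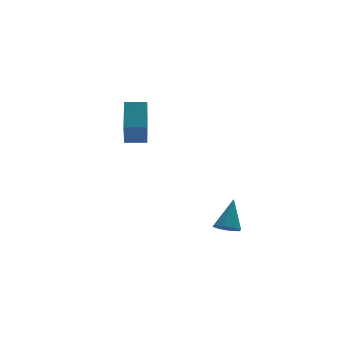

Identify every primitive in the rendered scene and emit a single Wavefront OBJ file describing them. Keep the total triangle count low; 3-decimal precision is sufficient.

v -0.749 0.361 2.465
v -1.067 -0.595 3.809
v -0.299 1.687 3.514
v -0.617 0.731 4.858
v 0.237 0.029 2.462
v -0.081 -0.927 3.806
v 0.687 1.355 3.511
v 0.369 0.399 4.855
v 3.172 -2.496 -2.347
v 3.706 -2.9 -2.356
v 3.808 -1.684 -0.933
v 3.778 -2.474 -2.632
v 3.494 -2.061 -2.742
v 3.022 -1.903 -2.62
v 2.637 -2.092 -2.338
v 2.566 -2.518 -2.062
v 2.85 -2.931 -1.952
v 3.322 -3.089 -2.074
f 2 4 1
f 5 2 1
f 1 4 3
f 3 5 1
f 2 8 4
f 6 2 5
f 6 8 2
f 4 8 3
f 7 5 3
f 3 8 7
f 7 6 5
f 8 6 7
f 10 9 12
f 10 12 11
f 12 9 13
f 12 13 11
f 13 9 14
f 13 14 11
f 14 9 15
f 14 15 11
f 15 9 16
f 15 16 11
f 16 9 17
f 16 17 11
f 17 9 18
f 17 18 11
f 18 9 10
f 18 10 11



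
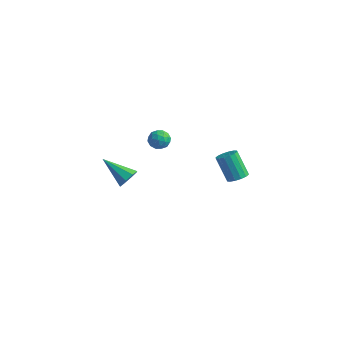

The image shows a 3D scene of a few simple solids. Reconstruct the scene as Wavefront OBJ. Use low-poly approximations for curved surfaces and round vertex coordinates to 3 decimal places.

v -2.927 1.749 -1.525
v -2.562 1.666 -0.957
v -4.493 1.491 -0.555
v -2.694 2.163 -1.038
v -2.962 2.417 -1.404
v -3.21 2.28 -1.841
v -3.292 1.832 -2.092
v -3.16 1.335 -2.011
v -2.891 1.081 -1.645
v -2.644 1.217 -1.208
v -1.985 3.383 1.841
v -1.485 3.444 1.444
v -2.375 2.636 1.236
v -1.875 2.697 0.839
v -1.79 2.452 1.425
v -1.549 2.914 1.799
v -2.311 3.166 0.881
v -2.07 3.628 1.255
v -1.687 3.31 0.85
v -1.365 2.869 1.186
v -2.495 3.211 1.494
v -2.173 2.77 1.83
v -1.701 3.479 1.696
v -2.159 2.601 0.984
v -2.109 2.457 1.329
v -1.816 2.493 1.095
v -1.738 3.168 1.905
v -1.444 3.204 1.671
v -1.624 2.621 1.66
v -2.416 2.876 1.009
v -2.122 2.912 0.775
v -2.044 3.587 1.585
v -1.751 3.623 1.351
v -2.236 3.459 1.02
v -1.526 3.436 1.113
v -1.755 2.997 0.757
v -2.011 3.273 0.782
v -1.869 3.544 1.002
v -1.336 3.177 1.311
v -1.566 2.738 0.955
v -1.516 2.594 1.3
v -1.374 2.866 1.52
v -1.455 3.098 0.962
v -2.294 3.342 1.725
v -2.524 2.903 1.369
v -2.486 3.214 1.16
v -2.344 3.486 1.38
v -2.105 3.083 1.923
v -2.334 2.644 1.567
v -1.991 2.536 1.678
v -1.849 2.807 1.898
v -2.405 2.982 1.718
v 3.55 2.636 1.319
v 4.053 2.647 1.627
v 3.253 2.716 2.93
v 2.75 2.704 2.621
v 3.988 2.94 1.572
v 3.187 3.009 2.874
v 3.805 3.152 1.448
v 3.005 3.221 2.75
v 3.554 3.225 1.29
v 2.754 3.294 2.592
v 3.302 3.14 1.14
v 2.502 3.209 2.442
v 3.117 2.92 1.037
v 2.316 2.989 2.34
v 3.047 2.624 1.01
v 2.247 2.693 2.313
v 3.113 2.331 1.066
v 2.312 2.4 2.368
v 3.295 2.119 1.19
v 2.495 2.188 2.492
v 3.546 2.046 1.348
v 2.746 2.115 2.65
v 3.798 2.131 1.498
v 2.998 2.2 2.8
v 3.984 2.351 1.6
v 3.183 2.42 2.903
f 2 1 4
f 2 4 3
f 4 1 5
f 4 5 3
f 5 1 6
f 5 6 3
f 6 1 7
f 6 7 3
f 7 1 8
f 7 8 3
f 8 1 9
f 8 9 3
f 9 1 10
f 9 10 3
f 10 1 2
f 10 2 3
f 11 48 27
f 48 22 51
f 27 51 16
f 48 51 27
f 11 27 23
f 27 16 28
f 23 28 12
f 27 28 23
f 11 23 32
f 23 12 33
f 32 33 18
f 23 33 32
f 11 32 44
f 32 18 47
f 44 47 21
f 32 47 44
f 11 44 48
f 44 21 52
f 48 52 22
f 44 52 48
f 12 28 39
f 28 16 42
f 39 42 20
f 28 42 39
f 16 51 29
f 51 22 50
f 29 50 15
f 51 50 29
f 22 52 49
f 52 21 45
f 49 45 13
f 52 45 49
f 21 47 46
f 47 18 34
f 46 34 17
f 47 34 46
f 18 33 38
f 33 12 35
f 38 35 19
f 33 35 38
f 14 40 26
f 40 20 41
f 26 41 15
f 40 41 26
f 14 26 24
f 26 15 25
f 24 25 13
f 26 25 24
f 14 24 31
f 24 13 30
f 31 30 17
f 24 30 31
f 14 31 36
f 31 17 37
f 36 37 19
f 31 37 36
f 14 36 40
f 36 19 43
f 40 43 20
f 36 43 40
f 15 41 29
f 41 20 42
f 29 42 16
f 41 42 29
f 13 25 49
f 25 15 50
f 49 50 22
f 25 50 49
f 17 30 46
f 30 13 45
f 46 45 21
f 30 45 46
f 19 37 38
f 37 17 34
f 38 34 18
f 37 34 38
f 20 43 39
f 43 19 35
f 39 35 12
f 43 35 39
f 54 53 57
f 54 57 55
f 55 57 58
f 55 58 56
f 57 53 59
f 57 59 58
f 58 59 60
f 58 60 56
f 59 53 61
f 59 61 60
f 60 61 62
f 60 62 56
f 61 53 63
f 61 63 62
f 62 63 64
f 62 64 56
f 63 53 65
f 63 65 64
f 64 65 66
f 64 66 56
f 65 53 67
f 65 67 66
f 66 67 68
f 66 68 56
f 67 53 69
f 67 69 68
f 68 69 70
f 68 70 56
f 69 53 71
f 69 71 70
f 70 71 72
f 70 72 56
f 71 53 73
f 71 73 72
f 72 73 74
f 72 74 56
f 73 53 75
f 73 75 74
f 74 75 76
f 74 76 56
f 75 53 77
f 75 77 76
f 76 77 78
f 76 78 56
f 77 53 54
f 77 54 78
f 78 54 55
f 78 55 56

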